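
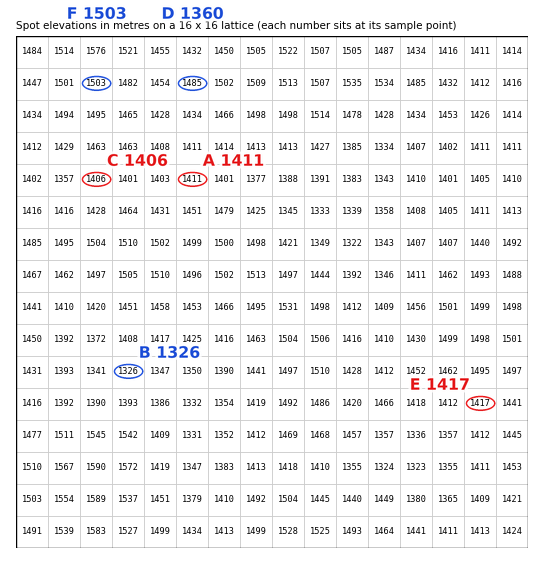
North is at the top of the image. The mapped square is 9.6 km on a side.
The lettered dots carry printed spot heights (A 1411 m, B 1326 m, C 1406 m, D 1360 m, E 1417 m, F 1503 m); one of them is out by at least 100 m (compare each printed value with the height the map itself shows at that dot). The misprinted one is D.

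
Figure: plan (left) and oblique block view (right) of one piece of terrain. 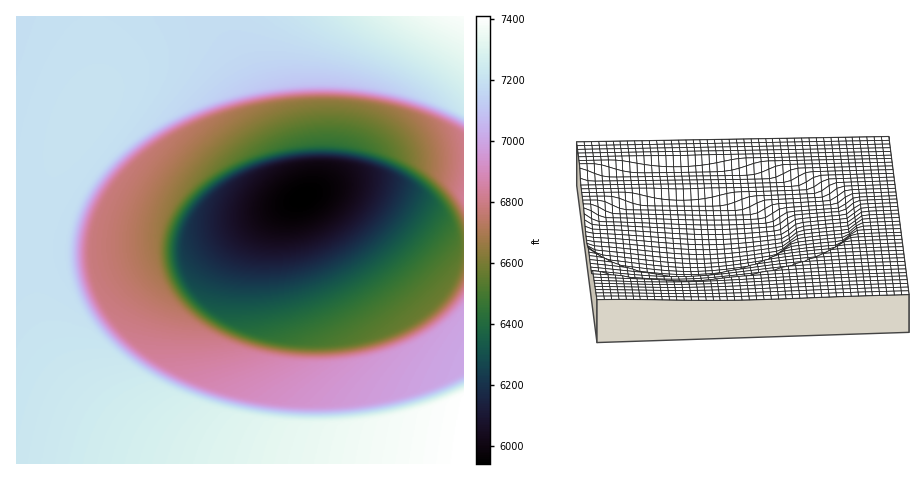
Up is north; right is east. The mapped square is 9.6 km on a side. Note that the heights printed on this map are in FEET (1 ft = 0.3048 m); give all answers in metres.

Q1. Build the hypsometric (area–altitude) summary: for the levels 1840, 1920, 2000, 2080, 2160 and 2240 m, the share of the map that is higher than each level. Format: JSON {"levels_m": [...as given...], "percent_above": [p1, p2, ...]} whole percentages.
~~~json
{"levels_m": [1840, 1920, 2000, 2080, 2160, 2240], "percent_above": [96, 87, 75, 58, 47, 4]}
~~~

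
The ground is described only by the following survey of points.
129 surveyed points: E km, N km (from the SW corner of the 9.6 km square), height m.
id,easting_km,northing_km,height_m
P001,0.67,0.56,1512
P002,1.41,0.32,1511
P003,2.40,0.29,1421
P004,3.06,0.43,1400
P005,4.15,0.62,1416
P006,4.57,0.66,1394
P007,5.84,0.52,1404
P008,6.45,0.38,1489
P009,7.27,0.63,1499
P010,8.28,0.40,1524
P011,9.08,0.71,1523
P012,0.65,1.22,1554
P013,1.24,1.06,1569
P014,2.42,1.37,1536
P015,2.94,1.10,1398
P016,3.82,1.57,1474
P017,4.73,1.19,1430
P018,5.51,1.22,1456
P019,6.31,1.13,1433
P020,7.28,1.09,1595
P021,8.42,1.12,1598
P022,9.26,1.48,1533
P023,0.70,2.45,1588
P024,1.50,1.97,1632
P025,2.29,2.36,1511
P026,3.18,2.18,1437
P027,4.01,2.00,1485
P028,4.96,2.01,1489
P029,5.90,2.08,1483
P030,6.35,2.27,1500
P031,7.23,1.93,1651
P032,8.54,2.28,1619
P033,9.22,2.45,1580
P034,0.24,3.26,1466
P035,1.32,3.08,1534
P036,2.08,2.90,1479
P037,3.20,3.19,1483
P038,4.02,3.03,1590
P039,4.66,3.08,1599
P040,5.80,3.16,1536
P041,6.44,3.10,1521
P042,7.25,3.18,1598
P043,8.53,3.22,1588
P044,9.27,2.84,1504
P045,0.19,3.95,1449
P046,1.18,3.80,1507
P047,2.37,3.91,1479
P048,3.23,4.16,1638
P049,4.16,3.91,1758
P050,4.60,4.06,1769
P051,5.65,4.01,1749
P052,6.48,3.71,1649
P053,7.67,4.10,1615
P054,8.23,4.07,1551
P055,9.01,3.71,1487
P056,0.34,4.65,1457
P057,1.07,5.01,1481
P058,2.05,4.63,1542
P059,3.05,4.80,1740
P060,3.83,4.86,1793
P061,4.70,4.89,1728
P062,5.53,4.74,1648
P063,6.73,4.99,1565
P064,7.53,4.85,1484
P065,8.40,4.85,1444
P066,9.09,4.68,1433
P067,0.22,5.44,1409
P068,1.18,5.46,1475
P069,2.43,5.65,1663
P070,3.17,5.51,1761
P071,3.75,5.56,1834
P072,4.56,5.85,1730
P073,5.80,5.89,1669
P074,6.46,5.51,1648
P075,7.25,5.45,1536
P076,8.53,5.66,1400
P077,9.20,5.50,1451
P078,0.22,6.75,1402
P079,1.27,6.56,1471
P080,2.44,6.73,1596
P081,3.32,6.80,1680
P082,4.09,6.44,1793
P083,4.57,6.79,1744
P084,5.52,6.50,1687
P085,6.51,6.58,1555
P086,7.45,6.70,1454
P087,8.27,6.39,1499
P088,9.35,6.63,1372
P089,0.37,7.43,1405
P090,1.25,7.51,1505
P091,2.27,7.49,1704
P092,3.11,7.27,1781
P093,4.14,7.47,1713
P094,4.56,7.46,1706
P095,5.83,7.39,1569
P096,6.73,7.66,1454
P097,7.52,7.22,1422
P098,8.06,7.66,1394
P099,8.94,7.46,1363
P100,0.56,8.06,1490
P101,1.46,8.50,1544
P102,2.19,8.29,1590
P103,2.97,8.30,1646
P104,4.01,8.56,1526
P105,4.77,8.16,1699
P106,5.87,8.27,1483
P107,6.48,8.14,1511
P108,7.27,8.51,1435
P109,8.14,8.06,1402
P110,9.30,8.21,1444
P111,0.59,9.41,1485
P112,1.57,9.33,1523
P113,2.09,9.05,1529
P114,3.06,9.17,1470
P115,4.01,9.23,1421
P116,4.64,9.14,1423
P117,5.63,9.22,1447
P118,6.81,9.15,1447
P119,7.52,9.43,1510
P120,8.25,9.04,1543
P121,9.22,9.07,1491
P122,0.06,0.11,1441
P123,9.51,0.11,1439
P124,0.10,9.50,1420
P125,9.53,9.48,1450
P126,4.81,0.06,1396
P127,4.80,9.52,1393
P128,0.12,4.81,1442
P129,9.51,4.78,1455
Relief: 1345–1845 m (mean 1540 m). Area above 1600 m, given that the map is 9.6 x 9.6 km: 25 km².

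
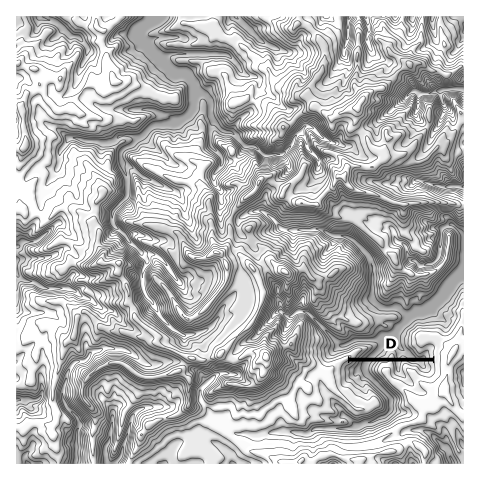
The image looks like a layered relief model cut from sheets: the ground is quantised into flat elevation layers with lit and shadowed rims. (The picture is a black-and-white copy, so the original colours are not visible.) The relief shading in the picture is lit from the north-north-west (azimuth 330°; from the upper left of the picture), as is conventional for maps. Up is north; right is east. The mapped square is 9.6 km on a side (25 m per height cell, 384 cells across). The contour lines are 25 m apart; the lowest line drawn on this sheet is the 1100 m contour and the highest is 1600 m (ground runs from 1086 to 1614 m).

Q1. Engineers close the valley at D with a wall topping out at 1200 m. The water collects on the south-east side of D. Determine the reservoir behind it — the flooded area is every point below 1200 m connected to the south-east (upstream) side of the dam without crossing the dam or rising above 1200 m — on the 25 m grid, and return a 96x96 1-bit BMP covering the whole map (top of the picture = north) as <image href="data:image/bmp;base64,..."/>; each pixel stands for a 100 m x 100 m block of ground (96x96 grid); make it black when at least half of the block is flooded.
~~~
<image width="96" height="96" href="data:image/bmp;base64,Qk2+BAAAAAAAAD4AAAAoAAAAYAAAAGAAAAABAAEAAAAAAIAEAAATCwAAEwsAAAIAAAAAAAAA////AAAAAAAAAAAAAAAAAAAAAAAAAAAAAAAAAAAAAAAAAAAAAAAAAAAAAAAAAAAAAAAAAAAAAAAAAAAAAAAAAAAAAAAAAAAAAAAADwAAAAAAAAAAAAAD///wAAAAAAAAAAAA///8AAAAAAAAAAAAAf//gAAAAAAAAAAAAD//wAAAAAAAAAAAAH+/+AAAAAAAAAAAAA4P+AAAAAAAAAAAABwD4AAAAAAAAAAAABgD4AAAAAAAAAAAAAB/4AAAAAAAAAAAAAD/wAAAAAAAAAAAAAP/gAAAAAAAAAAAAAP/GAAAAAAAAAAAAAP+eAAAAAAAAAAAAAf+88AAAAAAAAAAAAP+/8AAAAAAAAAAAAP//8AAAAAAAAAAAAAAAAAAAAAAAAAAAAAAAAAAAAAAAAAAAAAAAAAAAAAAAAAAAAAAAAAAAAAAAAAAAAAAAAAAAAAAAAAAAAAAAAAAAAAAAAAAAAAAAAAAAAAAAAAAAAAAAAAAAAAAAAAAAAAAAAAAAAAAAAAAAAAAAAAAAAAAAAAAAAAAAAAAAAAAAAAAAAAAAAAAAAAAAAAAAAAAAAAAAAAAAAAAAAAAAAAAAAAAAAAAAAAAAAAAAAAAAAAAAAAAAAAAAAAAAAAAAAAAAAAAAAAAAAAAAAAAAAAAAAAAAAAAAAAAAAAAAAAAAAAAAAAAAAAAAAAAAAAAAAAAAAAAAAAAAAAAAAAAAAAAAAAAAAAAAAAAAAAAAAAAAAAAAAAAAAAAAAAAAAAAAAAAAAAAAAAAAAAAAAAAAAAAAAAAAAAAAAAAAAAAAAAAAAAAAAAAAAAAAAAAAAAAAAAAAAAAAAAAAAAAAAAAAAAAAAAAAAAAAAAAAAAAAAAAAAAAAAAAAAAAAAAAAAAAAAAAAAAAAAAAAAAAAAAAAAAAAAAAAAAAAAAAAAAAAAAAAAAAAAAAAAAAAAAAAAAAAAAAAAAAAAAAAAAAAAAAAAAAAAAAAAAAAAAAAAAAAAAAAAAAAAAAAAAAAAAAAAAAAAAAAAAAAAAAAAAAAAAAAAAAAAAAAAAAAAAAAAAAAAAAAAAAAAAAAAAAAAAAAAAAAAAAAAAAAAAAAAAAAAAAAAAAAAAAAAAAAAAAAAAAAAAAAAAAAAAAAAAAAAAAAAAAAAAAAAAAAAAAAAAAAAAAAAAAAAAAAAAAAAAAAAAAAAAAAAAAAAAAAAAAAAAAAAAAAAAAAAAAAAAAAAAAAAAAAAAAAAAAAAAAAAAAAAAAAAAAAAAAAAAAAAAAAAAAAAAAAAAAAAAAAAAAAAAAAAAAAAAAAAAAAAAAAAAAAAAAAAAAAAAAAAAAAAAAAAAAAAAAAAAAAAAAAAAAAAAAAAAAAAAAAAAAAAAAAAAAAAAAAAAAAAAAAAAAAAAAAAAAAAAAAAAAAAAAAAAAAAAAAAAAAAAAAAAAAAAAAAAAAAAAAAAAAAAAAAAAAAAAAAAAAAAAAAAAAAAAAAAAAAAAAAAAAAAAAAAAAAAAAAAAAAAAAAAAAAAAAAAAAAAAAAAAAAAAAAAAAAAAAAAAAAAAAAAAAAA="/>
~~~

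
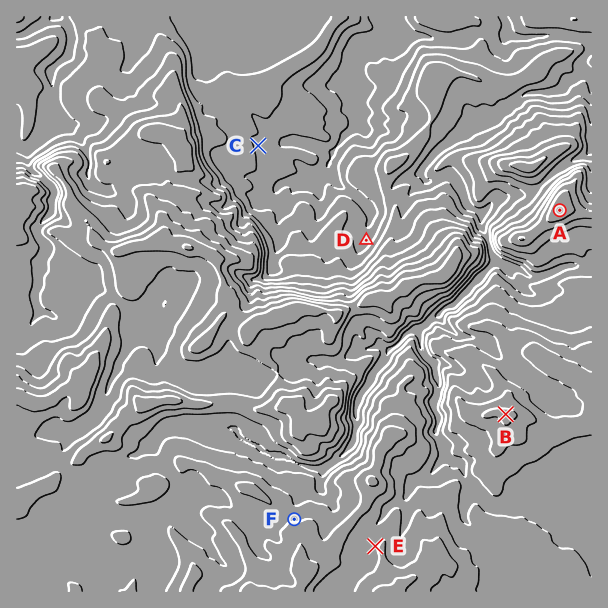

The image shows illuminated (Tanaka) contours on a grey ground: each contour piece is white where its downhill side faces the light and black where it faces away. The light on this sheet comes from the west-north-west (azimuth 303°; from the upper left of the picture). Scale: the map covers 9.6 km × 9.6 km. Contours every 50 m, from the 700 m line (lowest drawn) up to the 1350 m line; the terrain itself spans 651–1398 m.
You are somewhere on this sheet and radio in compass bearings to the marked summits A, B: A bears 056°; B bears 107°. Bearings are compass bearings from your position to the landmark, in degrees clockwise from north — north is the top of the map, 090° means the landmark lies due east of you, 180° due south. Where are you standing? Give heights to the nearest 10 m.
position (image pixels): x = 335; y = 362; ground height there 1120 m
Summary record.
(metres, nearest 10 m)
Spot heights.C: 790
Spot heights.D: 820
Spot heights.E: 1290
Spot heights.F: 1290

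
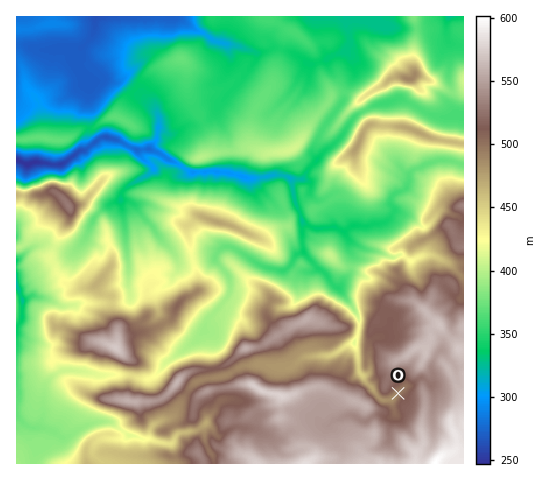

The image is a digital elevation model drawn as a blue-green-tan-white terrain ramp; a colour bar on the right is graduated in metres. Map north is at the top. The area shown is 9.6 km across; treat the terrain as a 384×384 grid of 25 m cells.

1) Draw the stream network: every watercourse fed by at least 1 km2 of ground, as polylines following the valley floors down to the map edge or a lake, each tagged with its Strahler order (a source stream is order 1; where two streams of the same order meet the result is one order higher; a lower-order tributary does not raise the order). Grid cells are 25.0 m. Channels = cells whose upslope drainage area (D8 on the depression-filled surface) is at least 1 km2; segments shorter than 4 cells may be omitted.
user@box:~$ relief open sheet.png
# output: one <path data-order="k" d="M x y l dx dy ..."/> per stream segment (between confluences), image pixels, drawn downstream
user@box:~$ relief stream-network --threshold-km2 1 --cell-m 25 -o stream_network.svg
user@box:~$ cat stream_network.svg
<path data-order="1" d="M255 430l-4-2-8 0-1-1-8 0-10 6-3 4-3 0-9-12-1 0-2 2-5 0-5 4-7 0-1 1-9 1-4 4-3 7-7 0-14-5-10 0-3-2-9 0-16-14-3-2-12 0-1 2-3 0-7 2-7 3-10 7-6 3-2 0-7-6-2 0-6-4-13 0"/><path data-order="2" d="M34 428l-7-2-10-10 0-2"/><path data-order="1" d="M329 425l5-5 6-1 7-3 7 0 8 5 7-1 5-4 17 1 4-4-2-7-1-1 0-6"/><path data-order="2" d="M392 399l-2 1-9-1-5-4-2-5-9-8-2-6-5-5 0-13-1-1 0-6-1-1 1-7"/><path data-order="1" d="M433 389l0-1-9-10-5 0-7 7-5 0-2 1-13 13"/><path data-order="1" d="M85 371l-22-1-7 4-10 9-1 2 0 8-2 2 0 8-1 1 0 15-2 5-6 4"/><path data-order="1" d="M265 364l1 1 6 0 1 2 18 1 13-11 7 0 1-1 16 0 7-2 11-8 4-2 0-1 7-7"/><path data-order="1" d="M167 362l18-13 4-5 4-2 2 0 1-7 7-13 24-23 3-7 0-13-2-5-13-15 2-7 5-4 2-2 6 0 9 5 23 15 11 3 1 1 12 0 6-6 3-8 3-3 3-1 1-2 0-5"/><path data-order="2" d="M357 343l0-7"/><path data-order="1" d="M378 337l-3 0-6 6-12 0"/><path data-order="2" d="M357 336l1-1 2-15-4-8-12-15-3-7-2 0-9-9-2-4-21-20-2-8-3-4"/><path data-order="1" d="M70 305l-1 1-8 0-9-6-7-2-6 0-1-1-9 0-2 2-3 0-4-5-3-10"/><path data-order="1" d="M129 272l0-12-2-1 0-9-1-1 0-17-1-1 0-9-2-7 0-7-1-1 0-12"/><path data-order="1" d="M178 262l-2-5-5-8-13-13-5-9-13-13-4-8-6-5-6 0 0-2-2-4"/><path data-order="1" d="M447 262l-7-3-5-3-14 0-5 2 0 1-10-1-3-3-4 0-3 2-6 0-8-5-8-1-2-1-4 0-11-5-2-2-4-1-4-5-1-5-3 0-2-2"/><path data-order="2" d="M302 245l0-28"/><path data-order="1" d="M87 236l2-5 0-3 2-4 0-3 14-14 8-5 4 0 2-7 3-2"/><path data-order="2" d="M341 230l-4-2-25 0-6-4-4-7"/><path data-order="3" d="M302 217l-5-10-3-7-2-19-4-2"/><path data-order="2" d="M122 193l4-6 21-12 6-6 0-2-9-8-5-6-3-1-3-2"/><path data-order="3" d="M288 179l-4-4-15 0-6 3-22 0"/><path data-order="3" d="M241 178l-6-3-7 0-1-1-12 0-1-1-25 0-6-6-9-6-7-2-7-6-6-2-9 0-2-1"/><path data-order="1" d="M420 167l-7 2-3 4-1 2-2 12-5 5-6 1-5 4 0 7 2 3 2 4-10 11-2 1-9 0-6 4-17-2-4 5-6 0"/><path data-order="1" d="M316 161l-9 10-5 8-3 1-1-1-10 0"/><path data-order="3" d="M133 150l-14-10-20-2-12 12-7 1-18 14-10 0-7-3-16 0-1 2-4 0-5-4-2 0"/><path data-order="3" d="M143 150l-10 0"/><path data-order="1" d="M158 115l1 2 0 13-1 1-1 9-6 6-5 1-3 3"/><path data-order="1" d="M416 106l11 7 11 4 25 0"/><path data-order="1" d="M224 98l12-11 14-18 6-9 0-7-4-3-3 0-11-4-10-1-5-3-8-1-6-3-5-5-9-4-12-9-4-2-8-1"/><path data-order="1" d="M88 81l-14-17 0-7 6-5 2-5"/><path data-order="1" d="M309 77l0-8 2 0 7-7 7-1 9-6 9-2 0-3 5-4 2-8-3-10 0-11-1 0"/><path data-order="1" d="M55 49l6-2 21 0"/><path data-order="2" d="M82 47l9-9 3-5 1-4 0-11 1-1"/><path data-order="1" d="M447 39l0-19 2-3"/>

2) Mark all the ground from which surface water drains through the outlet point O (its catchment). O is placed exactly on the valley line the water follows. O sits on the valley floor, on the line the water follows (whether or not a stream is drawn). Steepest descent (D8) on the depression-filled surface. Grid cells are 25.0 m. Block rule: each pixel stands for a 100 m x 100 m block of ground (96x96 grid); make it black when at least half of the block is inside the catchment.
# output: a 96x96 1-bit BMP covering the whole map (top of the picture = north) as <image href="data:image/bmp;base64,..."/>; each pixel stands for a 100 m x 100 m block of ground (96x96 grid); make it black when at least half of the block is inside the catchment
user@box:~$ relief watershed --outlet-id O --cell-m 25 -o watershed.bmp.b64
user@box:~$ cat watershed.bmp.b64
<image width="96" height="96" href="data:image/bmp;base64,Qk2+BAAAAAAAAD4AAAAoAAAAYAAAAGAAAAABAAEAAAAAAIAEAAATCwAAEwsAAAIAAAAAAAAA////AAAAAAAAAAAAAAAAAAAAA/8AAAAAAAAAAAAAA/8AAAAAAAAAAAAAA/8AAAAAAAAAAAAAAf8AAAAAAAAAAAAAAf8AAAAAAAAAAAAAAf8AAAAAAAAAAAAAAf8AAAAAAAAAAAAAAf8AAAAAAAAAAAAAAf8AAAAAAAAAAAAAAf8AAAAAAAAAAAAAAf8AAAAAAAAAAAAAAf8AAAAAAAAAAAAAAf8AAAAAAAAAAAAAD/8AAAAAAAAAAAAAH/8AAAAAAAAAAAAAP/8AAAAAAAAAAAAAH/8AAAAAAAAAAAAAP/8AAAAAAAAAAAAAf/8AAAAAAAAAAAAA//8AAAAAAAAAAAAA//8AAAAAAAAAAAAAf/8AAAAAAAAAAAAAP/8AAAAAAAAAAAAAD/8AAAAAAAAAAAAAB/8AAAAAAAAAAAAAAPwAAAAAAAAAAAAAAHgAAAAAAAAAAAAAAHAAAAAAAAAAAAAAAHAAAAAAAAAAAAAAACAAAAAAAAAAAAAAAAAAAAAAAAAAAAAAAAAAAAAAAAAAAAAAAAAAAAAAAAAAAAAAAAAAAAAAAAAAAAAAAAAAAAAAAAAAAAAAAAAAAAAAAAAAAAAAAAAAAAAAAAAAAAAAAAAAAAAAAAAAAAAAAAAAAAAAAAAAAAAAAAAAAAAAAAAAAAAAAAAAAAAAAAAAAAAAAAAAAAAAAAAAAAAAAAAAAAAAAAAAAAAAAAAAAAAAAAAAAAAAAAAAAAAAAAAAAAAAAAAAAAAAAAAAAAAAAAAAAAAAAAAAAAAAAAAAAAAAAAAAAAAAAAAAAAAAAAAAAAAAAAAAAAAAAAAAAAAAAAAAAAAAAAAAAAAAAAAAAAAAAAAAAAAAAAAAAAAAAAAAAAAAAAAAAAAAAAAAAAAAAAAAAAAAAAAAAAAAAAAAAAAAAAAAAAAAAAAAAAAAAAAAAAAAAAAAAAAAAAAAAAAAAAAAAAAAAAAAAAAAAAAAAAAAAAAAAAAAAAAAAAAAAAAAAAAAAAAAAAAAAAAAAAAAAAAAAAAAAAAAAAAAAAAAAAAAAAAAAAAAAAAAAAAAAAAAAAAAAAAAAAAAAAAAAAAAAAAAAAAAAAAAAAAAAAAAAAAAAAAAAAAAAAAAAAAAAAAAAAAAAAAAAAAAAAAAAAAAAAAAAAAAAAAAAAAAAAAAAAAAAAAAAAAAAAAAAAAAAAAAAAAAAAAAAAAAAAAAAAAAAAAAAAAAAAAAAAAAAAAAAAAAAAAAAAAAAAAAAAAAAAAAAAAAAAAAAAAAAAAAAAAAAAAAAAAAAAAAAAAAAAAAAAAAAAAAAAAAAAAAAAAAAAAAAAAAAAAAAAAAAAAAAAAAAAAAAAAAAAAAAAAAAAAAAAAAAAAAAAAAAAAAAAAAAAAAAAAAAAAAAAAAAAAAAAAAAAAAAAAAAAAAAAAAAAAAAAAAAAAAAAAAAAAAAAAAAAAAAAAAAAAAAAAAAAAAAAAAAAAAAAAAAAAAAAAAAAAAAAAAAAAAAAAAAAAAAAAAAAAAAAAAAAAAAAAAAAAAAAAAAAAAAAAAAAAAAAAAAAA="/>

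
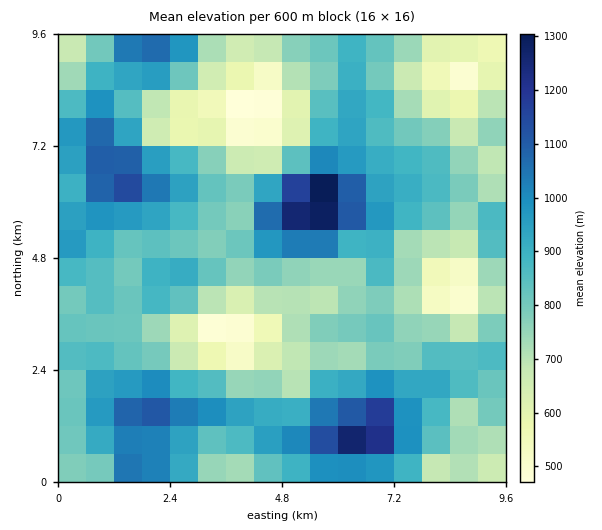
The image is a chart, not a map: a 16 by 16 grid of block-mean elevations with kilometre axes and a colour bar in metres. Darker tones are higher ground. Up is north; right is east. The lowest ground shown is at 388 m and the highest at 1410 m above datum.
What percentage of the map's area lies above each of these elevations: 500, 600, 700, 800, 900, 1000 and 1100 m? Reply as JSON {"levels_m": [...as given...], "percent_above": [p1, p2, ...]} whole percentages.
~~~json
{"levels_m": [500, 600, 700, 800, 900, 1000, 1100], "percent_above": [97, 90, 78, 57, 32, 15, 6]}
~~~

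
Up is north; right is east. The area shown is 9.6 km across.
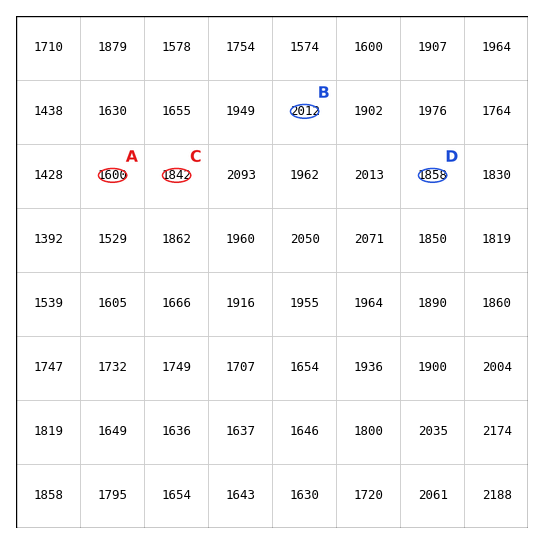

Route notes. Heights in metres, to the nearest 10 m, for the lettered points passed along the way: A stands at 1600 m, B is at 2010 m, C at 1840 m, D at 1860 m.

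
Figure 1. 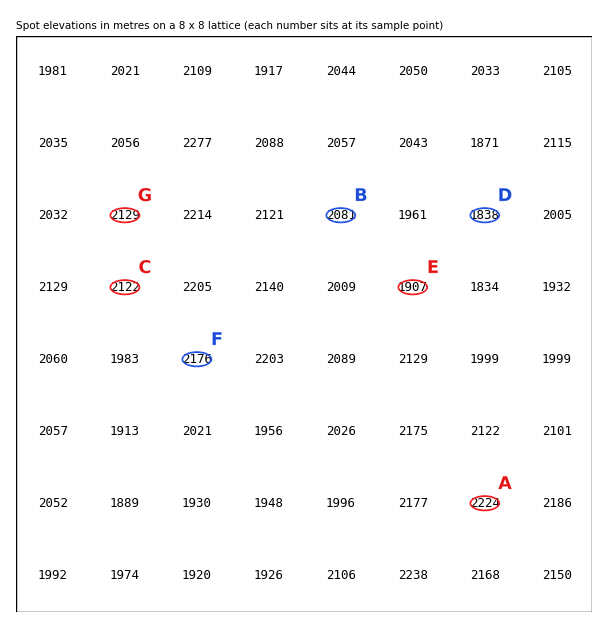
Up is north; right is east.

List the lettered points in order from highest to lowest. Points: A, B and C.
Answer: A C B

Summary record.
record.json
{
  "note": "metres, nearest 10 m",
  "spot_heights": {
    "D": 1840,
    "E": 1910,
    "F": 2180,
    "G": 2130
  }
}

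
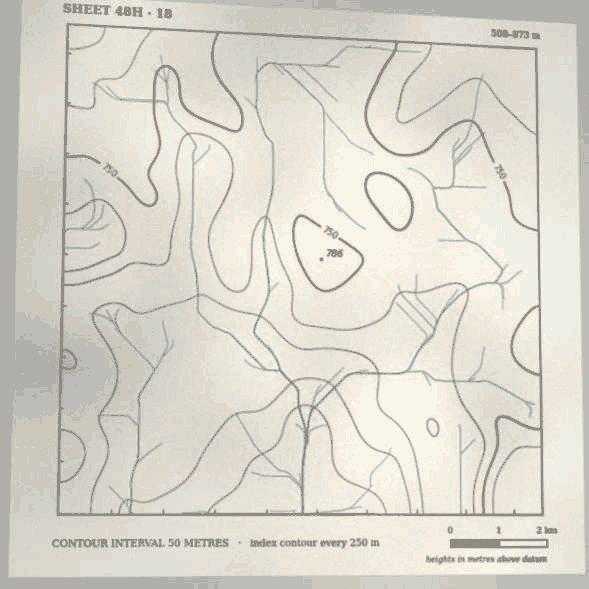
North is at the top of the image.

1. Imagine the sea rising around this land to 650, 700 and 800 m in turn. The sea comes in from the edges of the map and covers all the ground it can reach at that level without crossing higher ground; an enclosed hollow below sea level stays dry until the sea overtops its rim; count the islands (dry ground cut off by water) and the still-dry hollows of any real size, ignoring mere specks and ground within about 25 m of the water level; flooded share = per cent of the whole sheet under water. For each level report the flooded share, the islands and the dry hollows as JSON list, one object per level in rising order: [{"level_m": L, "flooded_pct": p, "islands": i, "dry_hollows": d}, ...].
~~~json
[{"level_m": 650, "flooded_pct": 23, "islands": 0, "dry_hollows": 0}, {"level_m": 700, "flooded_pct": 42, "islands": 0, "dry_hollows": 0}, {"level_m": 800, "flooded_pct": 93, "islands": 0, "dry_hollows": 0}]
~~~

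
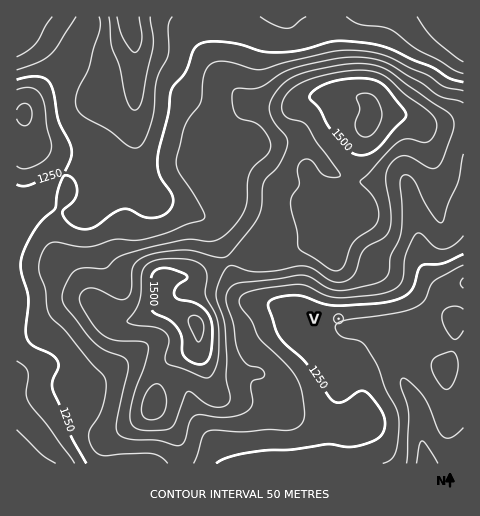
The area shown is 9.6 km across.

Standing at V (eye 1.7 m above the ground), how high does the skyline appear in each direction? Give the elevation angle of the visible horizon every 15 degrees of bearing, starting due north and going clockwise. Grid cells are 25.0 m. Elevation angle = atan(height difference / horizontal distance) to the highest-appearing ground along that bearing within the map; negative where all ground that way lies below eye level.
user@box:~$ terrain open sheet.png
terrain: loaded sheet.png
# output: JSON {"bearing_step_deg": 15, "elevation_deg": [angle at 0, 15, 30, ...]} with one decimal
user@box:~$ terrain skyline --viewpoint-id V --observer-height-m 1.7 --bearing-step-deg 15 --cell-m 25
{"bearing_step_deg": 15, "elevation_deg": [14.0, 13.0, 10.8, 8.2, 5.0, 1.4, 0.1, -0.1, -0.0, -0.4, 0.7, 1.8, 1.6, 2.1, 3.3, 4.2, 4.3, 6.1, 6.7, 5.1, 5.5, 7.4, 9.2, 12.6]}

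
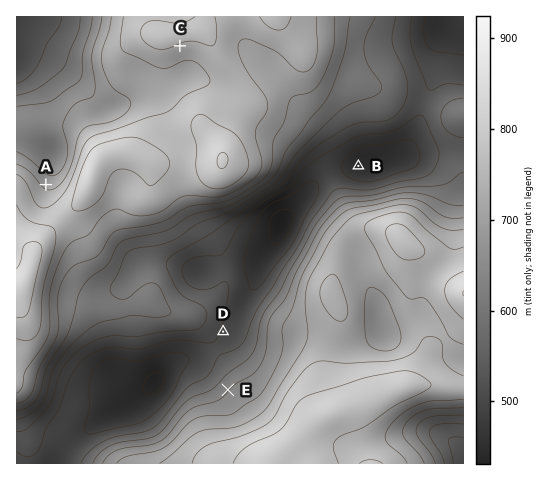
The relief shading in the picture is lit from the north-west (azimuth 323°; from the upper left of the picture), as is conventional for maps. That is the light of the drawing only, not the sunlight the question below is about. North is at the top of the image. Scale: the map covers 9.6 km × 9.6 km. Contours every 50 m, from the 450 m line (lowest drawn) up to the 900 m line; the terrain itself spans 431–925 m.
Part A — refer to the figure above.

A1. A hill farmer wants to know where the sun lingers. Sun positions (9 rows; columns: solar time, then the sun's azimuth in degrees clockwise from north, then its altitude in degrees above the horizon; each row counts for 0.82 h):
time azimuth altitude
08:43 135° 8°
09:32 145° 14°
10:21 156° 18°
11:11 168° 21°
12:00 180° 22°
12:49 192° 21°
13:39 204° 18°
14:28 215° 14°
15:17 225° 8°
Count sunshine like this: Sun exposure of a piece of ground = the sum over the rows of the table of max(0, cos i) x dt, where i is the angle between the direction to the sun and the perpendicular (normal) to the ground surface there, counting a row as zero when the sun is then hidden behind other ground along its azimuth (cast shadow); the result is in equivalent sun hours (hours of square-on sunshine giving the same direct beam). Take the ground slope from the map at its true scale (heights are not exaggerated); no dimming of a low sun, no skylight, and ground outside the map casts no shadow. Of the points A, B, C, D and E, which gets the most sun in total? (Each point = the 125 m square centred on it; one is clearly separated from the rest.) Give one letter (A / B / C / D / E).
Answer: C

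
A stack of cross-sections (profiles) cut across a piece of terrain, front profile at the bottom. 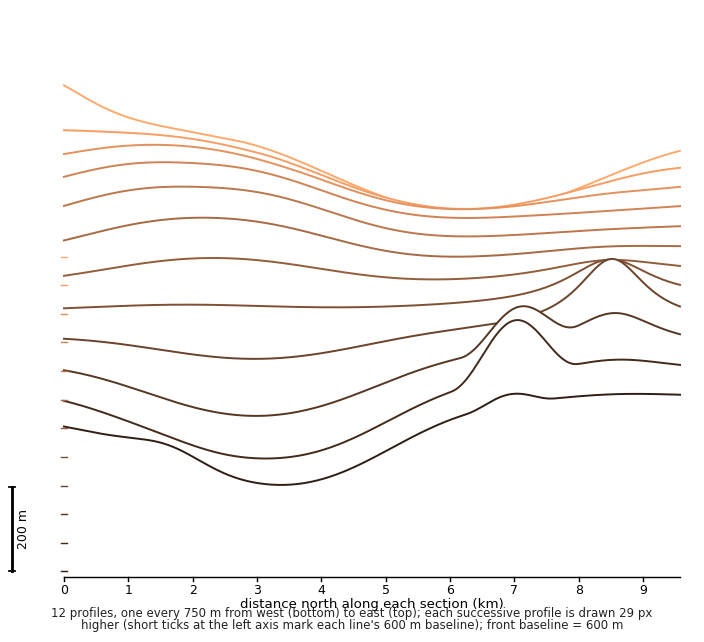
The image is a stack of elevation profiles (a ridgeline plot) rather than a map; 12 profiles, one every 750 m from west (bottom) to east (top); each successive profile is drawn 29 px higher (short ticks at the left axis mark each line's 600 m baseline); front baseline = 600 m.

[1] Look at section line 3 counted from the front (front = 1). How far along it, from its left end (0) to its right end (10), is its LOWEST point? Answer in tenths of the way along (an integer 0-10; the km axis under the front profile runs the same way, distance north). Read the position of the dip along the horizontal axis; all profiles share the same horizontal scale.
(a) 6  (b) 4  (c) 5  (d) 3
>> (d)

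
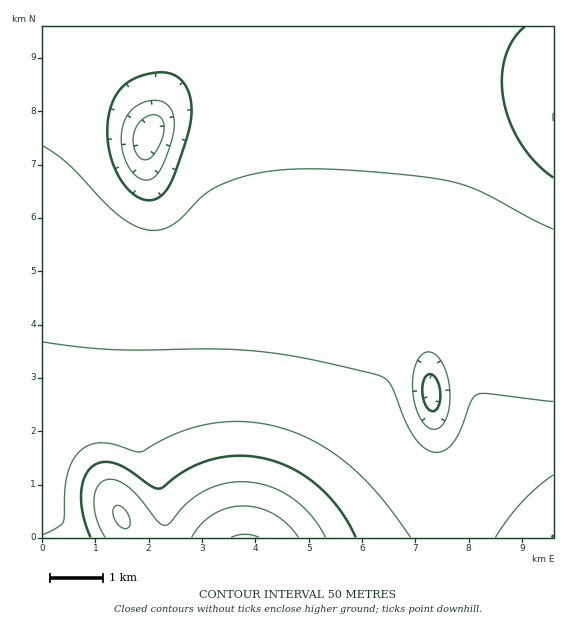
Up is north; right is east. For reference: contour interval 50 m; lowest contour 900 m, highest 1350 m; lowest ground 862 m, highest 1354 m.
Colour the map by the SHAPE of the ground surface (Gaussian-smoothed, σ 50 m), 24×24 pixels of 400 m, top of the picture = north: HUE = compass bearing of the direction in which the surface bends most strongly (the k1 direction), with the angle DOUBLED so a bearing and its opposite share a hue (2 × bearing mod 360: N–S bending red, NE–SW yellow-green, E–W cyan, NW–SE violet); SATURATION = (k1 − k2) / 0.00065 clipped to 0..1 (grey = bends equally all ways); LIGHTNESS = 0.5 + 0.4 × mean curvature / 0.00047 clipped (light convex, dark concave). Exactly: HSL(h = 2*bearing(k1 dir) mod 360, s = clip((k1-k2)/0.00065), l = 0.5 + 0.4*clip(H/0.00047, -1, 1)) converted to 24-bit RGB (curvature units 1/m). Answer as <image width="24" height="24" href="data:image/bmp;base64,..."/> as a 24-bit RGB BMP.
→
<image width="24" height="24" href="data:image/bmp;base64,Qk32BgAAAAAAADYAAAAoAAAAGAAAABgAAAABABgAAAAAAMAGAAATCwAAEwsAAAAAAAAAAAAAd3GEbhSRsHCkteOof9e0FzazXHObgZiOipuJl5uMmJGLlYOLk3iRi2+Rg2yNfm2KfHGGfHaEfXqCc3eDcHmGc32HdoGIeoWJZFKLQx6klMqsvuy4eqm9OBWXaY+UeZeAhpl/lpmBl4t/lXl9knKEj22Ki2yMhG6IgHOFfneDfnqDd3mCcH2FcoKGdYaHeIiHRkaOLma4jN6attuap0unYyeJb5J8c5RyhJZ1lZZ3lYZ1k3NxkG15jWyAim2Eh3CGg3WEenuFeXWLhnqGc4GDcYWFc4eEdoiCU2qMMby1dtlmw69bjyRqbluIbo5zdZFuhJJvk5JwkoNvkHRtjW1xim15iHB+hXOBhHqBcJ2UYVWsnG+HeYR8cYWAcoZ+c4d8cYGEPKNthL48nVMzhVFncYh3b4tveI1ug45ujo1ujYFtjHZuim5uiHB2hXN7hHd+hJV4UNKXOgzGyFxqjYR7doJ9cYV6cYZ3foCAb4Vxg4tdhHprdoR7dIZ2dYdye4lxg4lwiolwiYBwiHlwh3RyhXR2hHZ7g3p8mblwH/lZGABF8JFWmZJ4f4B/d4J6cYVzfoCAfoCAfIF/e4J+eYJ7d4R3eYV2fYV0goZzhoVzhoBzhXt0hHh2g3d4gnl7hH57w9Rue9YMDQAz/vxlmpx3gIB/f4B/e4F7f4CAfoCAfoB/fYF+e4F8e4J6fIJ5foN4gYN3hIN3g4B3g314gnt5gnt6gXx8hIB81MJtzgA/AAkzrvhpjJR6gIB/gH9/gH9/f4CAf4CAfoB/foB/fYB+fYF8foF8f4F7gYJ7goF6goB7gX57gX18gX19gH1+g4B9uZFu5wm3AGTGddNogol9gIB/gH9/gICAf4CAf4CAf4CAf4B/foB/foB+f4B+gIB9gIF9gYB9gX99gX99gH5+gH5+gH5+gX9+mHp2tUu8RpHBdKF6gIJ/gIB/gICAf4CAf4CAf4CAf4CAf4CAf4CAf4CAf4B/gIB/gIB+gIB+gH9+gH9+gH9/gH9/gH9/gH9/hn1+iXOSc4eTfYeAf4B/gICAf4CAf4CAf4CAf4CAf4CAf4CAf3+Bf3+BgH+AgH9/gH9/gH9/gH9/gH9/gH9/gH9/gH9/gH9/gX+AgH6DfoGDf4CAf4CAf4CAf4CAf4CBf4CAf4CAfoGBfoGCfYGEfXyFg32EgX+AgH9/gH9/gH9/gH9/gH9/gH9/gH9/gH9/gH9/gH+Af4CAf4CAf4CAf4CAf4GBfoKDf4F/foGAfoKBfIiGd4aPenOQi3iJhX2AgX9/gH9/gH9/gH9/gH9/gH9/gH9/gH9/gH9/gH9/gICAf4CAf4CAf4KAfoSCfYeHf4F/foJ/fIiAdZmKZYylfFykmm+Ii3x7gn5/gX9/gH9/gH9/gH9/gH9/gH9/gH9/gH9/gIB/f4B/f4B/f4KAfoWBfImFeo2Mf4F+fYR9d5V5aLWIQHq4iTmvrmVzlIF5hH5+gX9/gX9/gH9/gH9/gH9/gH9/gIB/gIB/gIB/f4B/f4F/foR/fImBeY+GdpOPgIJ+gIl7fatwWM1uHT+djiGmwHhlnYt4hn99gn9+gX9/gH9/gIB/gIB/gIB/gIB/gIB/gIB/f4B/f4N+fYh9eo9+dpWCcpOKgoN+h456mL9rZM9HCR5gcBigzplvpZF2iYB8g39+gYB/gYB/gIB/gIB/gIB/gIB/gIB/gIB/f4F/f4V+fYx7eJN3c5R3cYh9g4N+kJJ5v8doycQ9CiItChBZ4rFlrplxjYR6hIF9goB+gYB/gIB/gIB/gIB/gIB/gIB/gIB/gIJ/gYd9gY95gJR1fI5xeXpvg4J+ko55v6Fo0kA0ayBTADMxp/MtsLFqjot5hYR9goF+gYB/gIB/gIB/gIB/gIB/gIB/gIF/gYN+hIl8iZB4jZJziYNue2Vpg4F+joV6rXtsxUaFuirUB2/RLNxfgqZph414hIV9goJ+gYF/gIB/gIB/gIB/gIB/gIB/gYF/g4R+iIl8j4x3kIRxiWxqgGF0goB/iH98mXN5qWKfh2CyV3O4Wayjb5Z3fop5gYR9gYJ+gIF/gIB/gIB/gIB/gIB/gIB/gYF/g4N+iIV8jYJ4jnRxjGp4h2WIgX9/hH5+i3qBkHSTgHSWcnaWcIiSdouEe4Z9foN9gIF+gIF/gIB/gIB/gIB/gIB/gIB/gYB/g4F+hoB8inp5jXN8jW6IgGyNgX9/gn5/hH2BhnyHgXuIe3qJeX+IeoaFfYOAfoJ+f4F/f4B/gIB/gIB/gIB/gIB/gIB/gIB/goB+hH19h3p+ineEiHSMe3SO"/>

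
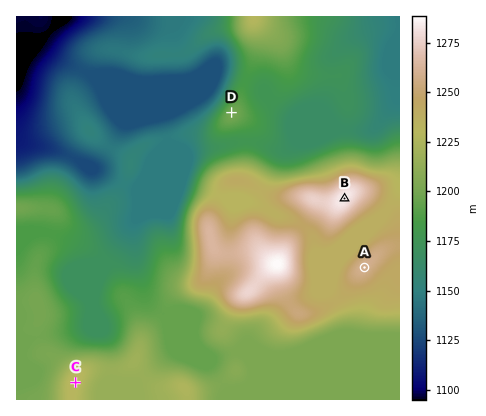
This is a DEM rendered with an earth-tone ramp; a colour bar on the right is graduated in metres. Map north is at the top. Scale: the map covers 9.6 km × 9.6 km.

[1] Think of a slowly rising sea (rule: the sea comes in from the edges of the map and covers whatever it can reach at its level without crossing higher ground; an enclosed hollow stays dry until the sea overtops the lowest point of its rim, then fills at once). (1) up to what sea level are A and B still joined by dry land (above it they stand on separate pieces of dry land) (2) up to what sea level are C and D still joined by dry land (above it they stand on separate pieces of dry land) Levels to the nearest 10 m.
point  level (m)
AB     1240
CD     1180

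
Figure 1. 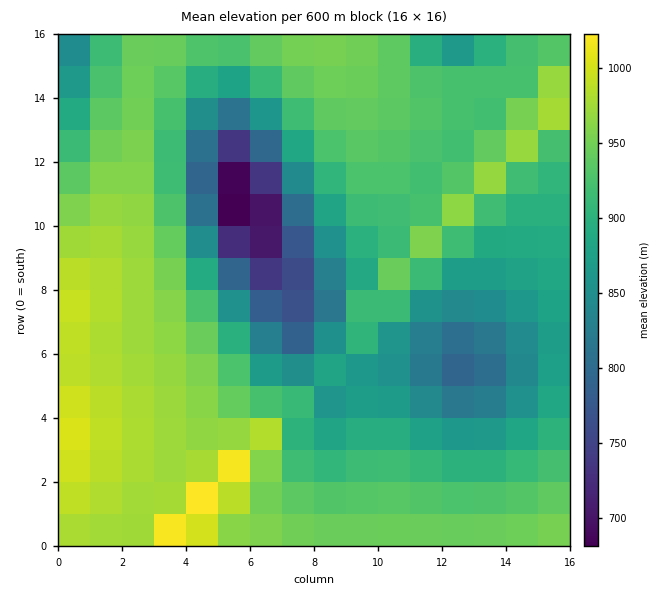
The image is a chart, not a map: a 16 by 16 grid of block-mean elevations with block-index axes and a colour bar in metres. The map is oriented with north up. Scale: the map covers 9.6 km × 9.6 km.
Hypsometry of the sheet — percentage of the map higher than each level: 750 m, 97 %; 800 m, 93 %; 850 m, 84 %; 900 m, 65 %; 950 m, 28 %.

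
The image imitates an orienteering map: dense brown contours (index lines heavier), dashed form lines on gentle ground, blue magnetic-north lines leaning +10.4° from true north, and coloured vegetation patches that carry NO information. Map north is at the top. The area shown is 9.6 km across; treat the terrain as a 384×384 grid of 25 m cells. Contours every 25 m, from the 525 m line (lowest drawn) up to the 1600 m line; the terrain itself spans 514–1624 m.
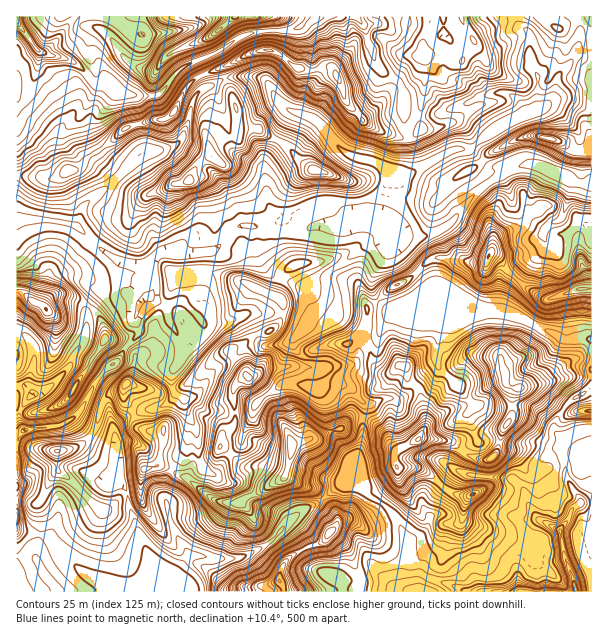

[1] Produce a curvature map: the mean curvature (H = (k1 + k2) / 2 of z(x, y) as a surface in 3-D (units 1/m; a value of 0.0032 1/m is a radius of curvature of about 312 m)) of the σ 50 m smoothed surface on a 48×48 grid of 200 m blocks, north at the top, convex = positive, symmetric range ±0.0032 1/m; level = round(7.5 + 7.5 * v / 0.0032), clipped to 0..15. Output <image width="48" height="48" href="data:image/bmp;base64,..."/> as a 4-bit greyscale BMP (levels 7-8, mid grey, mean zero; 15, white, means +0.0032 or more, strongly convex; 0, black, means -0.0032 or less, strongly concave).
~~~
<image width="48" height="48" href="data:image/bmp;base64,Qk32BAAAAAAAAHYAAAAoAAAAMAAAADAAAAABAAQAAAAAAIAEAAATCwAAEwsAABAAAAAAAAAAAAAAABEREQAiIiIAMzMzAERERABVVVUAZmZmAHd3dwCIiIgAmZmZAKqqqgC7u7sAzMzMAN3d3QDu7u4A////AHeJiHd3d3dzq9zJ2pd3mGiZhkZFczduC3iYd3d4d3dolpdstCRWl2ZlaIiJl6rMDHmHZ3eHd2eIQyRp9TNWhYh4iXZ4d4igeol2d4iHdYlVVnEGr+qYVohoeHd3d4jAyIh3eIh3R8V4h5mARo/YO5dmeHl4iInAyHh2iJmGTHWZl13VJFv5mYZXbLuZh4YwqDuFeJqjq1dmeZ2FRDfbp3RqRFs0V3WqSW2laami9URJ/upVUyOnhUWmd36GaGmKVBiki2Vj8iWfdVjsm9k0VVrDa7z+eGiJWVaatmdF533VNGaL+mNGdH6WqlEDI5iGiEhZRXdG/aeEdqqGyEdlZJ+8cyWthXeWmEvPuYdHl4Z12XZnunqCNY1yIoyf6YZ2mF26q5Y2Z7dkuzeGy85YRczPzthEo0Z1iAEBV8Ys2tdUm4Yn58nPNrdss1d5+XhGRH2VA8VZZshJh8Feu5N9d3dIyEVlrqZXqVrfoJipVFVXmLE6jFNIc2Zal7hDeWaDjYM29RrIm5VUepUiZUZnWnRphlWVm7mHI1Zhvwe/qVi3Wc6kRWZ2eJipeERZycu7trbGHZA6VVSLVK3YqplmeJzHVZZYuDaYhKSbN/QKiIVZqGiad2VHaUy6Vpq7ysdYp5R7U56UqJZknacjNrzMeFtnl2qL2ollZlR6dG+mWYaFV4q9VFZ4qFhmd1aIeHQ1ZUbNhHtUemiHVlZ6pWdUmmd3d3ZVVCNVVUr7ZadnaGl3aIVmtXd1jFZ3d3dmVEq3Zq65iXZ3ZZZ3Z5iLxndmqZZXd3ZWVY//ubiKdGh4hZh3aKy3ZXd4pK/GZlWYWdiI72Zmd4iIhaqpishWmHV5pVasVXbMbHVyWUeZeIdVZZd4dVZoq7uFiFRK2rqvlUVkeGiId2VoplZmZ4d3iIeJd3dVqbWPtndmhXeIhmeal3Z4hph3ZmZmh3d1RHV9pWaIlnd2ZXmZdpdnh2Znd3d3d3d3hDWNiJdXh2Zmdpl5hZdmd3iHd3eHd3doqEWcZpqTymeHhmd4xqhUZ2d3dlZVZnh4qXRppKrYhWmZdlV5utuodXhniFRYl3h3iYc2mMeGVZuqqYdXdrv8eIdme8z+unZnmamGR4ZVVnmJuodlZneoj7VGeeyFVlVlV5qmZVVEVVh4ebllZTV6xlcmqpZEREd2VFR9lERZ3FeHd4u0NFJKh8d6uYY1ZqvLhkZVz6z/iGeIZmf/iLQ9d6jnd3RHvclsy5pkNa2XaXeJhnWKv/wbhreWVUNa7GZoZqqGVDRViXd3h5ZVR28KhslkRFSOp5ZphUWqqGVWeIaHiXdUIR6EarhjWJd+ZIdoh4hUVZdlaYaIiVVWfgX4NmYzfGnMhWdpipd3m7aXmpaalIV6n4BM/VMjn8rYVldph5pslmaGeqZDOYa6WPkQCf+b+WvJZWqql4qLdmd4WMBomGi3Ra78UEv/hVmXo4mJh3e4iGeIaEa1iIuFUyJL+QAAEkaWp6V4h3mnZ2aaaD2aaIZoasqEXe3cpVRVR1d3l4pWd3qYeA=="/>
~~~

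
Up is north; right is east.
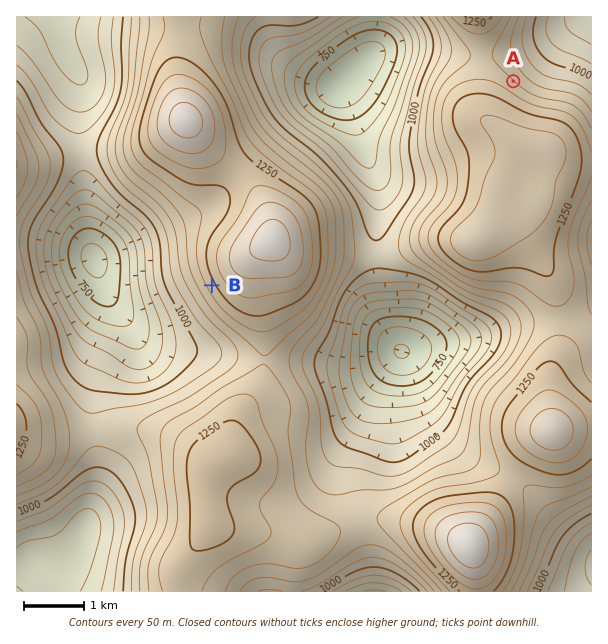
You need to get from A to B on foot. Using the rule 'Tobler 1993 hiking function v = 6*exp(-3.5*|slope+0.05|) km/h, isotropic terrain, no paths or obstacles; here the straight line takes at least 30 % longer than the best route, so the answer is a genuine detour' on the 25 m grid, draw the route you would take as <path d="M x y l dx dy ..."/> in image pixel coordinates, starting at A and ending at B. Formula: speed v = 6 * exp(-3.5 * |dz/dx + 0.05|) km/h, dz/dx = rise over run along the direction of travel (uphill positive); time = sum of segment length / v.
<path d="M513 81l-45 0-15 8-7 7-11 21 0 65-6 12-28 28-9 18-8 8-33 16-37 38-18 9-51 0-15-8-18-18"/>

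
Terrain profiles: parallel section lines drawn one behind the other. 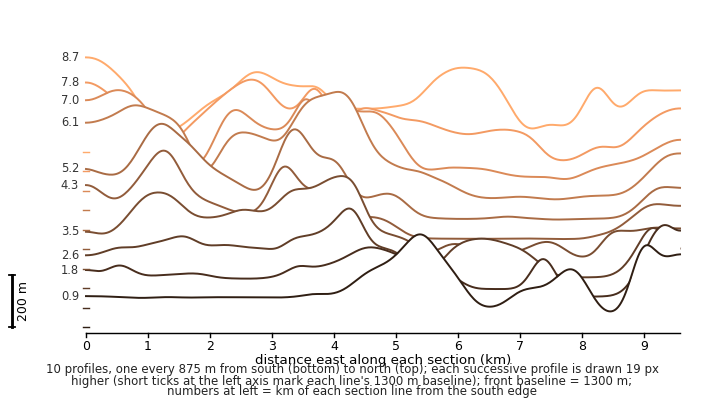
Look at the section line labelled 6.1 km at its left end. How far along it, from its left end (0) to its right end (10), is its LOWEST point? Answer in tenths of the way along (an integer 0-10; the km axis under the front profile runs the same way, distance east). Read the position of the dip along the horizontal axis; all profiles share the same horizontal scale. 8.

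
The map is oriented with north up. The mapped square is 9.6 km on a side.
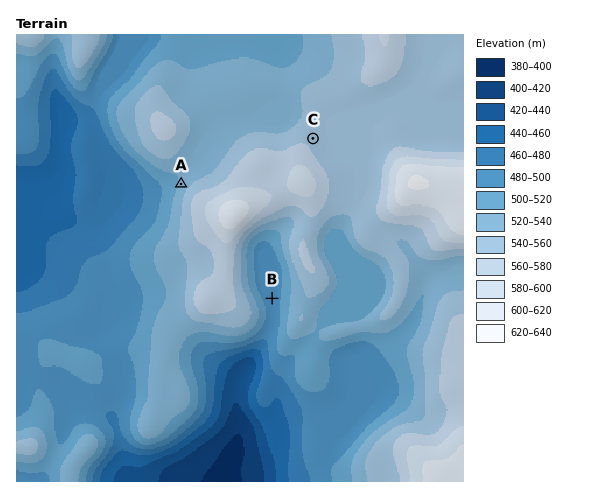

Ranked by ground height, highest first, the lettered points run C A B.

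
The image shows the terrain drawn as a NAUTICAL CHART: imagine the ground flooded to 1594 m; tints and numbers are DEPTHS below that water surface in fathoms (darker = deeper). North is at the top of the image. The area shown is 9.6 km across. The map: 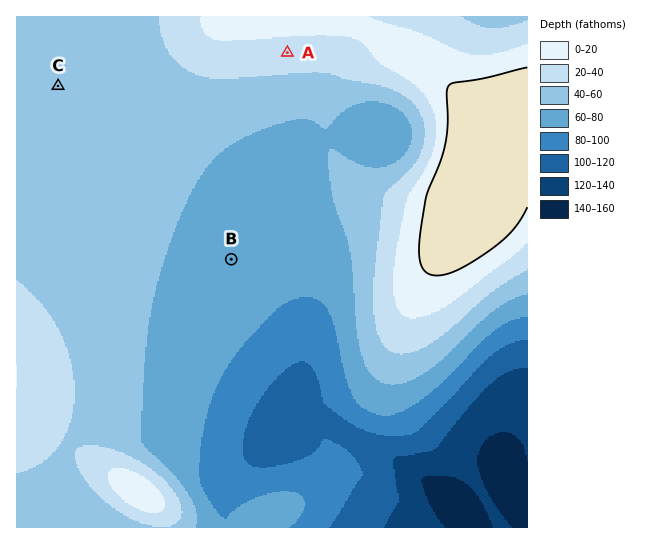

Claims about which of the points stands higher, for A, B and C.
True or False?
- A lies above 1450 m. True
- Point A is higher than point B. True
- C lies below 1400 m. False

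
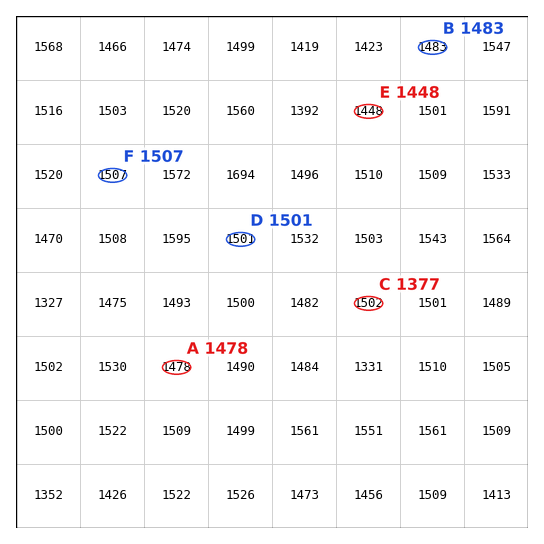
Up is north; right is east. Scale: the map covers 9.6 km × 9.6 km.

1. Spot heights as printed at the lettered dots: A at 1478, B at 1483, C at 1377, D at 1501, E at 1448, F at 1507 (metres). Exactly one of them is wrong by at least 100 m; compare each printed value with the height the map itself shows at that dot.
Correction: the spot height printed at C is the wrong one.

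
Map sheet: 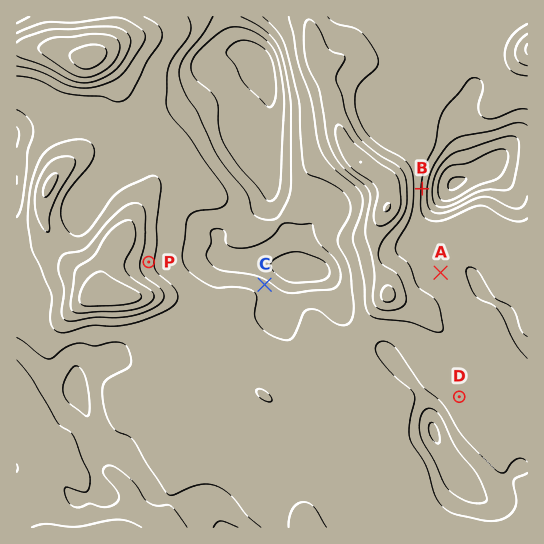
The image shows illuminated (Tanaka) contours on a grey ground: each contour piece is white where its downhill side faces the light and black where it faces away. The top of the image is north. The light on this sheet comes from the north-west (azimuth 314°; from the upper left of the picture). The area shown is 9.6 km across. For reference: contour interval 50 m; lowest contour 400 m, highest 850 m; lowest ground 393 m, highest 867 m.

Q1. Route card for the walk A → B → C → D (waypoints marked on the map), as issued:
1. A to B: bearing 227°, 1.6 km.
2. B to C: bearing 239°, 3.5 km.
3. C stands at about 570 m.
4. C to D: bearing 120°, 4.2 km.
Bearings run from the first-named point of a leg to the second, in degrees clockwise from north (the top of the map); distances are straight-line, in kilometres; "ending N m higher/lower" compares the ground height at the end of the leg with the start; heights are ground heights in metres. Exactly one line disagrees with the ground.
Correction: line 1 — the bearing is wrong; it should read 347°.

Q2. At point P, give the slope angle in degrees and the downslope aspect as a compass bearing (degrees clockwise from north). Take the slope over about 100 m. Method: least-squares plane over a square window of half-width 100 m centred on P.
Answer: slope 11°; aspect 96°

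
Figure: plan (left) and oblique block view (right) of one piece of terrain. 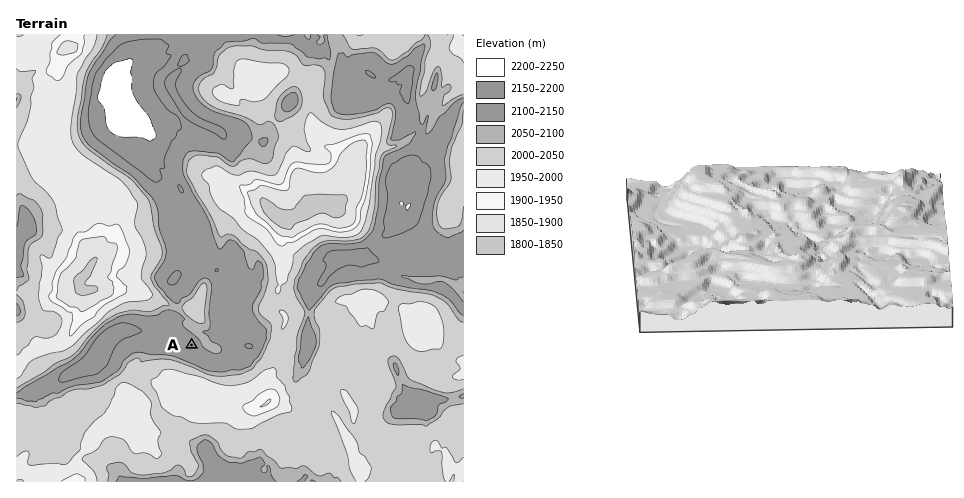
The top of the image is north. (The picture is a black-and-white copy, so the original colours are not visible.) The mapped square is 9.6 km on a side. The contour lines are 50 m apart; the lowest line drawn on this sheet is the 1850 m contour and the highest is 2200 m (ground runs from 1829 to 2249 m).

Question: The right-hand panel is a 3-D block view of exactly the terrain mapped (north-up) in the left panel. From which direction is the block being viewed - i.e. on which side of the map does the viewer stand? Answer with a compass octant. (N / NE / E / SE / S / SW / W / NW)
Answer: S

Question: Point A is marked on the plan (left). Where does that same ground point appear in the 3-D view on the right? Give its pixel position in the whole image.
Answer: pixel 758 259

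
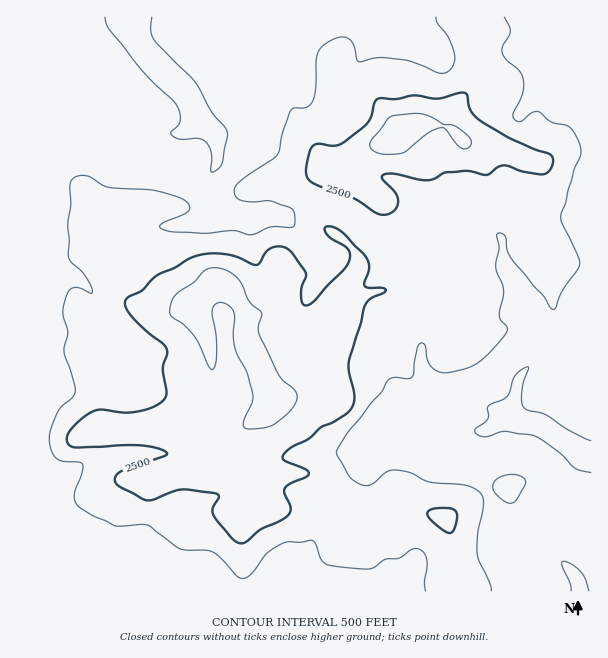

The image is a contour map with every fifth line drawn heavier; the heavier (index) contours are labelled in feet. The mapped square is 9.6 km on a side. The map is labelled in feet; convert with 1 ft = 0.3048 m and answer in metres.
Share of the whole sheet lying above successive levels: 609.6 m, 54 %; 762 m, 20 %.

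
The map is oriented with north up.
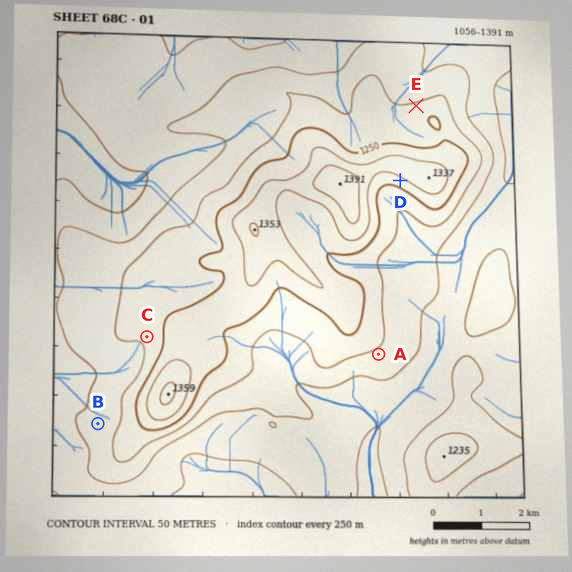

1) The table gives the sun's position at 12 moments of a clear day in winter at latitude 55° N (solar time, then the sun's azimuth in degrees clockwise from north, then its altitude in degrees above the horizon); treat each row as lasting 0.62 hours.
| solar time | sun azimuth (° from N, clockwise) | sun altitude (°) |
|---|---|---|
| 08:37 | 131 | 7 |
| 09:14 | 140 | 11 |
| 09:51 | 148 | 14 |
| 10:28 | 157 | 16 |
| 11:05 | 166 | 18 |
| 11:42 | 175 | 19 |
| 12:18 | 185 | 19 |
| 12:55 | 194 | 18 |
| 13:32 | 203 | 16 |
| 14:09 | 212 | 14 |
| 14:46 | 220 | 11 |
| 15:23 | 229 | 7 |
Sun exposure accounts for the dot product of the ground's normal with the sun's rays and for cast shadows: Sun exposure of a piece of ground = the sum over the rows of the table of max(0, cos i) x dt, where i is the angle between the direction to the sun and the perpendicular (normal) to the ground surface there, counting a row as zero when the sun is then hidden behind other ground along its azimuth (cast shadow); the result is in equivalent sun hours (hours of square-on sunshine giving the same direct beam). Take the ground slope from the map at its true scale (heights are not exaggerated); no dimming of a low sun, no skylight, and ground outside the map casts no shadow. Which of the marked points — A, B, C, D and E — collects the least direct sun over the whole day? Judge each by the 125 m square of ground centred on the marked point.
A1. E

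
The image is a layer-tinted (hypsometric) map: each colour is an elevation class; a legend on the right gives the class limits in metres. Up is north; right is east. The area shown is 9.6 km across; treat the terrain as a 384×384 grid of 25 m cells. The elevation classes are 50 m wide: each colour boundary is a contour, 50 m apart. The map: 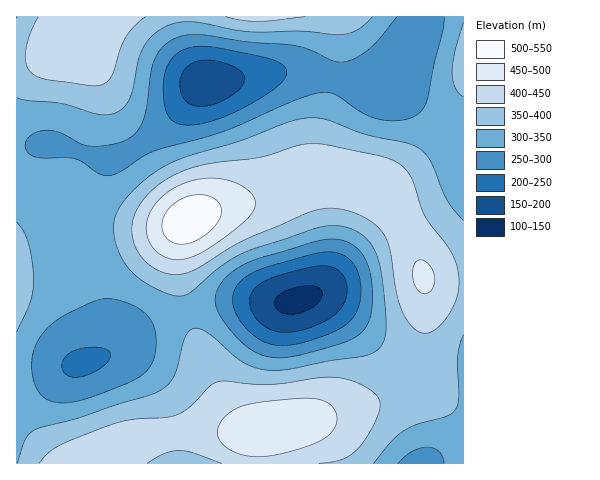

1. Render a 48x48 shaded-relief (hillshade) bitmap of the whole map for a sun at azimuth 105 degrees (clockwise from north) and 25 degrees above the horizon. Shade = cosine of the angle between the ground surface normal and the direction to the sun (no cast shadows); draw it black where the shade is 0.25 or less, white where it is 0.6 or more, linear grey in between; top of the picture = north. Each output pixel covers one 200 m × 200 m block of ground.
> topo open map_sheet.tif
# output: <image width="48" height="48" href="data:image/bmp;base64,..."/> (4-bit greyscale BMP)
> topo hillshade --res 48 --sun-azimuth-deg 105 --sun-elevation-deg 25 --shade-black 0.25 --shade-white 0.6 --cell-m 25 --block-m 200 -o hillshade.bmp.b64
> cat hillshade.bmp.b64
<image width="48" height="48" href="data:image/bmp;base64,Qk32BAAAAAAAAHYAAAAoAAAAMAAAADAAAAABAAQAAAAAAIAEAAATCwAAEwsAABAAAAAAAAAAAAAAABEREQAiIiIAMzMzAERERABVVVUAZmZmAHd3dwCIiIgAmZmZAKqqqgC7u7sAzMzMAN3d3QDu7u4A////ADNEVmd4iZqqmYd2Z4iZqqmZmqu8u6h1Q0REVWZneJmZmHdmZniZqqqZqqu7u6l2VFVVVVVmd4iIh3ZlVmeJmZmaqqu7u6mHZmZVVVVVZneId2ZVVWd4iZmZqqq7uqmYd3dmVUREVWZ3dmVVVVZniImZmqqqqpmZiIh3ZVRERVZmZlVVVVZmd3iJmZmZmZmZmZmIdlRERFVVVVVVVVVmZneImZmZiImZqaqYdlVEREVVVVVWZmZlVWZ3iIiIiIiZqruph2VVRERERVVmZ3ZlVVVneIiHd3iZqruqmHZlVURERFVnd3dlVEVWZ3d3d3iJq7u6mIdmZVRERFZ3iIh2VERFZmZmZneJq7u6qYh3ZlVERFZ4mZh2VENEVWZmZneJq7u6qZiHdmVERFZ5mqmHVDM0RFVVVmeKq7u6qZiId2VURVeJqqqXZUMzM0REVWeau7u6mZmIh3ZVVWeau7qYZUMzMzMzRWeau7uqmZmIh3ZlVniau7uodlQzIiIiNGeau7uqmYiIh3ZmZ4mrzMuph2VDIhERJGeau7uqmYiIh3ZmeJq8zMy6mHZUMhAAI1eau7upmIiHd2ZneKvM3cy6qYdlMhAAE1eavLupmIh3dmZniavN3dy7qph2QhAAE1eau7upmId2ZVVnibzd3dzLu6mHUyAAE1eau6qpmId2VURWibzd3cy7u7qYZCERI1eau6qZmIdlVDNFeazd3cy7u7updTIiNGeaqpmZmIdlQzM0aKvN3Mu7u7uphkMzRXiaqpmYiIdlQyIjV5vMzMu7u7uph1REVniaqoiIiId1QhETRoq8zLuqq7qph2VWZ4mamYiIiIh1QhESNXmru7qqqqqZh3ZneJqqmXd3iIh2QxEBJGeaqqqZmZmYh3d4iaqqmXd3eIh2UyEBI1aImZmYiIiId3d4mqqqmXd3eIh3VDEREkVniIiIiIiHd3eImqqqmXd3d4iHZUIhIjRWd4h3d3d3d3eImqqqmXd3d4iHdlQyIjRVZ3d3d3d3d3d4maqqmYh3d3iId2VEMzRFVmZmZnd3d3d4iZmpmYh3d3iIiHdlRERERVVmZmd3d3d3iImZmYiHd3eIiIh3ZUREREVVVmd3d3d3d3iJmZiId3eImZmYdlRDNERFVWZ3iId3d3d4iYiId3eImqqql2VEMzNEVWZ3iIh3ZmZ3iIiIh3eImru7qXZUMzM0RVZ3iIiHZlVmd4iIh3eIm8zMuodUQzM0RFZ3iJiHZVVVZ3iIiHeJq83dy5hlRERERFZniZmHZVRFVmd4iIiJq83d26l2VURERVVniZmYdlRERWZ3iIiJq83t3LmHZlVVVVZniZmYdlQzNFVniIiZq83d3LqHdmZmZmZniZqph1QzM0RneImaq83d3LqYd3d3d2ZniZqql2QyIjRWeImaq8zdy6mYiIiIiHd3iaqqmHUyIiNFZ4iZq7zMy6mIiImZmIh4iau7qXZDIiNFZ3iZqru7upiHeImZmZiImau7uodTIiNEVniJmqq7qph3eImaqpmZmqu8updkMg=="/>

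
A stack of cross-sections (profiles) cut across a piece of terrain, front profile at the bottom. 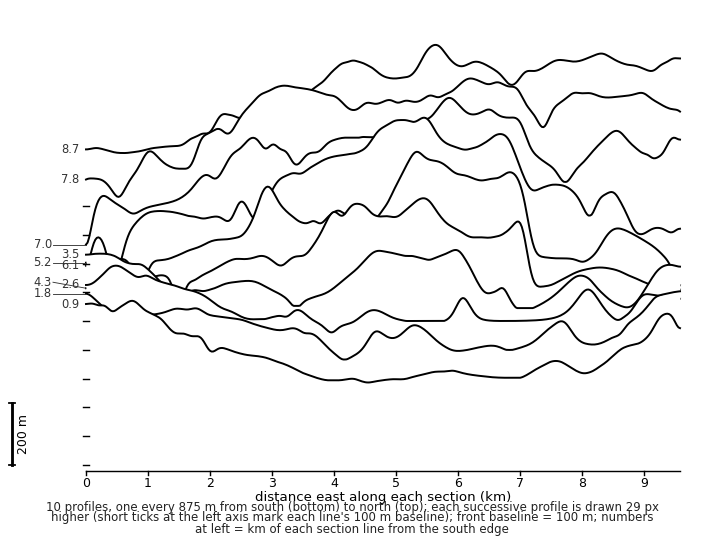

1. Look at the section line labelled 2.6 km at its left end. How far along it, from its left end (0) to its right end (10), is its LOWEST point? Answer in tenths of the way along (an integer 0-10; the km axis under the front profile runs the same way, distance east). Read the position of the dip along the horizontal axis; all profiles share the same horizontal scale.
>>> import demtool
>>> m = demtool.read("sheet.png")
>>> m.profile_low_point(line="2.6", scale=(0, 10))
4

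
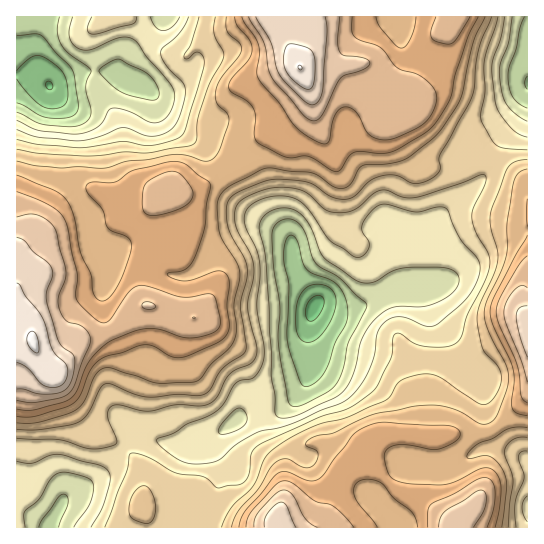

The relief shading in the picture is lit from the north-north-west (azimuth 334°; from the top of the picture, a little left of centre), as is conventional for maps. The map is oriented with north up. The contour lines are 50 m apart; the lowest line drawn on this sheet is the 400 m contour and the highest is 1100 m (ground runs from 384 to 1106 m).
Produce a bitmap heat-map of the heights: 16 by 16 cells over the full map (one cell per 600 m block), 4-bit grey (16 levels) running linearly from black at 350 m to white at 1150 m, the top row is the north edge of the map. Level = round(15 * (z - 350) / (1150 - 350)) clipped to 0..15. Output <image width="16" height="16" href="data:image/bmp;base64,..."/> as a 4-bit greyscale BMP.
<image width="16" height="16" href="data:image/bmp;base64,Qk32AAAAAAAAAHYAAAAoAAAAEAAAABAAAAABAAQAAAAAAIAAAAATCwAAEwsAABAAAAAAAAAAAAAAABEREQAiIiIAMzMzAERERABVVVUAZmZmAHd3dwCIiIgAmZmZAKqqqgC7u7sAzMzMAN3d3QDu7u4A////AERXd3vLqau3VFd3aKqpmahmZmVWiaqZl5h2ZlVWiZmJ3IiIdUNXiHntqZmGMkZ3eturu6YxNWaM25qqljJERXvLmamWNFVVabqaqoVGZVZ5qZq6h2eHdniIiJmZmZmHd1RWV4mrq6h2IkRGmry7uXQjRFaK3buqdDRVVovcuaqF"/>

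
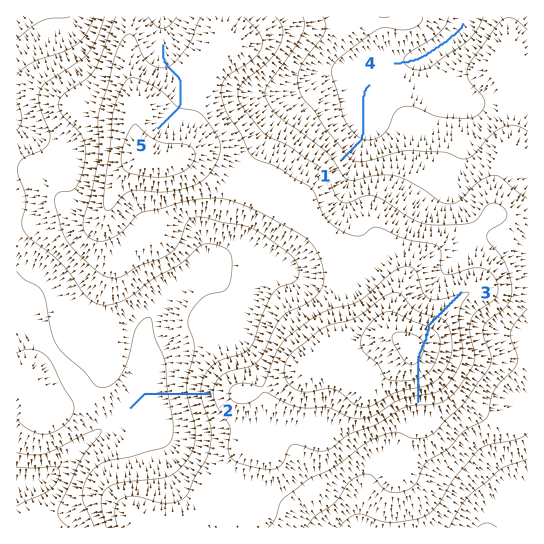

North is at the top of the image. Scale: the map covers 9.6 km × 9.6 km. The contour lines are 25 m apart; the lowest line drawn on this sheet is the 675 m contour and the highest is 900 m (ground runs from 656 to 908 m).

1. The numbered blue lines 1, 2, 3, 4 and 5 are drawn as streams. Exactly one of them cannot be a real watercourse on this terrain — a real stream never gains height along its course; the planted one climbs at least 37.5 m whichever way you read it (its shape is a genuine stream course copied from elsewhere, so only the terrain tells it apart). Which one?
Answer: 3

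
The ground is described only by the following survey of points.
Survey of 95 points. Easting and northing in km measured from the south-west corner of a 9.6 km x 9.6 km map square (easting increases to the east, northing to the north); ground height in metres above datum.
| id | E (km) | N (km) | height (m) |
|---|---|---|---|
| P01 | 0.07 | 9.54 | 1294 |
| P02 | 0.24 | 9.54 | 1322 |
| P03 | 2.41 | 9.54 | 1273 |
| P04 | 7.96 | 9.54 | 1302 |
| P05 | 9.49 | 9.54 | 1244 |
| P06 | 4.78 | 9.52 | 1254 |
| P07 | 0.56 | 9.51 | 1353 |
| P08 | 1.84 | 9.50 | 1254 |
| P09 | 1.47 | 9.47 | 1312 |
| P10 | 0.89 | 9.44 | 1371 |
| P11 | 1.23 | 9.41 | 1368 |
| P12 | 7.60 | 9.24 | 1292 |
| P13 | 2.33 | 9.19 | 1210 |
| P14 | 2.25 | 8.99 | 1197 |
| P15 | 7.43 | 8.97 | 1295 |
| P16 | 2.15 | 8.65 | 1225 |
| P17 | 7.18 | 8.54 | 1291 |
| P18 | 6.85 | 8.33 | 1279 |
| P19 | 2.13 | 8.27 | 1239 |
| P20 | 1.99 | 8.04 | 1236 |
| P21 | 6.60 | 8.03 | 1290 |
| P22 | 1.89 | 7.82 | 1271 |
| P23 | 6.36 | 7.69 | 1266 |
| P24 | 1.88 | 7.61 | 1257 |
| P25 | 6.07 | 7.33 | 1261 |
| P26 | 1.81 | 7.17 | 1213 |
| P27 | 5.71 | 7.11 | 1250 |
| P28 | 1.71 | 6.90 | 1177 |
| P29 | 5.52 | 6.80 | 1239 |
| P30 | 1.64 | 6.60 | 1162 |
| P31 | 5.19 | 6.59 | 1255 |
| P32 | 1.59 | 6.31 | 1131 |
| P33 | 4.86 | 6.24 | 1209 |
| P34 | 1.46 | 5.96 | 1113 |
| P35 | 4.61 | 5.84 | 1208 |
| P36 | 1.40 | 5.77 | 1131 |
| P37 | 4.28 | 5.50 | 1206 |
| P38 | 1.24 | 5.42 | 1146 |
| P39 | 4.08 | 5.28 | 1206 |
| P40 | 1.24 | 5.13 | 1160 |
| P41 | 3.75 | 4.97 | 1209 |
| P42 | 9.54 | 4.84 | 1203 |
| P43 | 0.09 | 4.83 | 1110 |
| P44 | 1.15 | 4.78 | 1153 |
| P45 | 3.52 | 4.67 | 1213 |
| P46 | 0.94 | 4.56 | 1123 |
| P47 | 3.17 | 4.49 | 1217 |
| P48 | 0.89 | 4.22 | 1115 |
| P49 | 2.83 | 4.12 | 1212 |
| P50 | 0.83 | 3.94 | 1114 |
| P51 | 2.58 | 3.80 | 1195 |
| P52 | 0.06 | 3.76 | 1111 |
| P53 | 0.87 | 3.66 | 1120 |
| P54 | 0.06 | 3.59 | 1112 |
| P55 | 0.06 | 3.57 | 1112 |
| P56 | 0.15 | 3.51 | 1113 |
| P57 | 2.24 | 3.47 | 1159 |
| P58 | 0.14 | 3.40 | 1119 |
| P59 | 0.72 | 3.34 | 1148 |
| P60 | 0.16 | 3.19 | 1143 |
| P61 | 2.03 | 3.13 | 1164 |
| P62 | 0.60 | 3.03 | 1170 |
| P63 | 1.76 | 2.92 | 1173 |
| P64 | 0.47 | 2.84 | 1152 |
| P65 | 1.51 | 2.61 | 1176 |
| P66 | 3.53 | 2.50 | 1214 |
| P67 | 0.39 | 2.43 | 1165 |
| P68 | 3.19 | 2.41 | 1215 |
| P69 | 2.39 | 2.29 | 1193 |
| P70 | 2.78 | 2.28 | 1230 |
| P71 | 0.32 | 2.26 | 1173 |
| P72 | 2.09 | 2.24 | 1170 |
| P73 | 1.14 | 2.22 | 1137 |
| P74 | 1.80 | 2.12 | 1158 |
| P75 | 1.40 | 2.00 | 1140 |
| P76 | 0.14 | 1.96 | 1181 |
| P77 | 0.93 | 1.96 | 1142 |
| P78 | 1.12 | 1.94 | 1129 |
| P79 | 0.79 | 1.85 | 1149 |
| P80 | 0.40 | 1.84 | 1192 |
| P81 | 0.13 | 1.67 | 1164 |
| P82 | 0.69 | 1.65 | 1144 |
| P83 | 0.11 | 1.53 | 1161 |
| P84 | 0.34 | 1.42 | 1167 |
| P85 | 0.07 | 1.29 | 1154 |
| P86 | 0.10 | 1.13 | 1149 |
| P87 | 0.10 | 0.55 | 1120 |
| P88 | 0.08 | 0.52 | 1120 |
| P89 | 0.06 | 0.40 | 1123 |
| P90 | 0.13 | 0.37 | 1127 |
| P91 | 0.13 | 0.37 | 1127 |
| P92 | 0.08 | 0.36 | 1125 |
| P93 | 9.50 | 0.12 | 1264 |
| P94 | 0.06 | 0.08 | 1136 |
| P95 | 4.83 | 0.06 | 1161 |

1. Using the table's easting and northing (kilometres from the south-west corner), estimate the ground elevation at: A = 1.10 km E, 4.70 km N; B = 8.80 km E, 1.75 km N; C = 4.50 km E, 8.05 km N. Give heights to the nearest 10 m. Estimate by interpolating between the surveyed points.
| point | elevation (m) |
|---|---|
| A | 1150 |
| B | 1210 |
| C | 1230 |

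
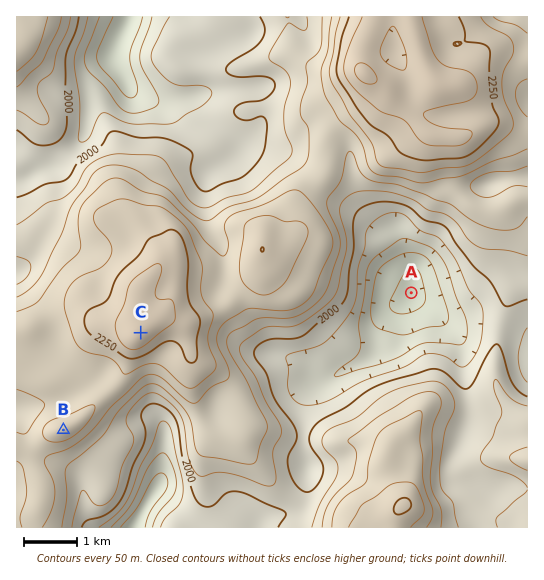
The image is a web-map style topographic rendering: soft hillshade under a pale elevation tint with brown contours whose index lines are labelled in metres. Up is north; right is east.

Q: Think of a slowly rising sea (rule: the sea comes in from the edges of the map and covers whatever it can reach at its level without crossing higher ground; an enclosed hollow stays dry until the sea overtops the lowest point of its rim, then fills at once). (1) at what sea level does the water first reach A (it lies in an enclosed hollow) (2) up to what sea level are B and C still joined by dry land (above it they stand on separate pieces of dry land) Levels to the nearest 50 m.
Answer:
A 2000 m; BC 2200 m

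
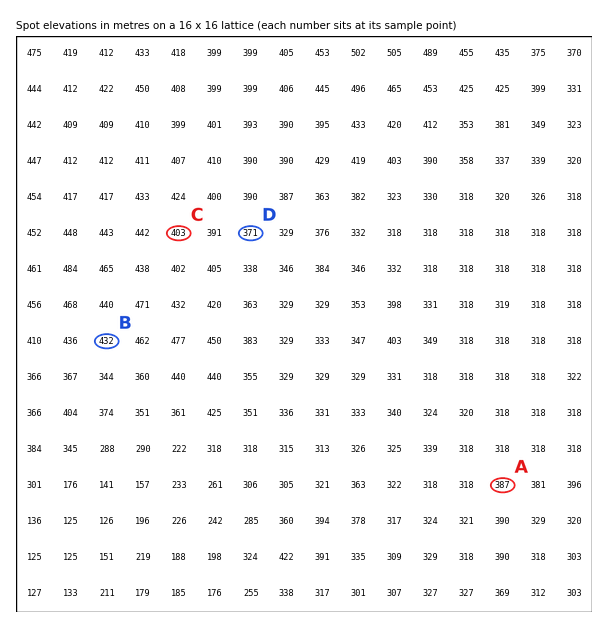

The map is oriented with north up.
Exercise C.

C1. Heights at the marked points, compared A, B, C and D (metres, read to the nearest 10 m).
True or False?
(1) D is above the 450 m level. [False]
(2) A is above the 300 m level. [True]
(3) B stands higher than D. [True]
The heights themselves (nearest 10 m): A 390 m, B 430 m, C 400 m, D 370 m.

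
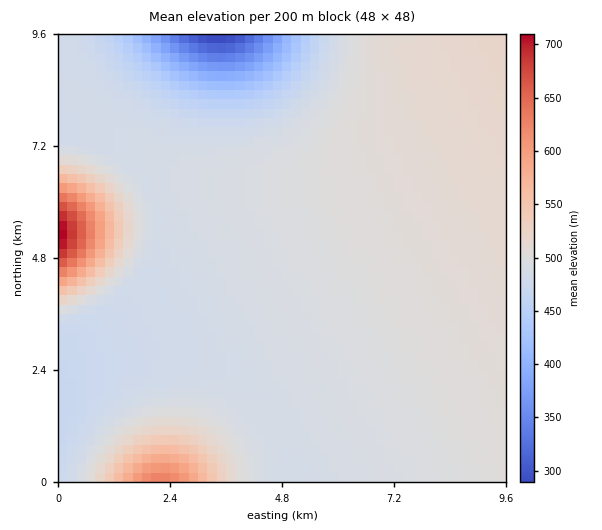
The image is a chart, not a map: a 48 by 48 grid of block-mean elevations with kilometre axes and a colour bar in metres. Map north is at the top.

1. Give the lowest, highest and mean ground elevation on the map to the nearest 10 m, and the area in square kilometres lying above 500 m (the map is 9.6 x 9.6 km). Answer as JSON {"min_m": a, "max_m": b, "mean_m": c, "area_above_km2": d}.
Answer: {"min_m": 280, "max_m": 720, "mean_m": 490, "area_above_km2": 33.5}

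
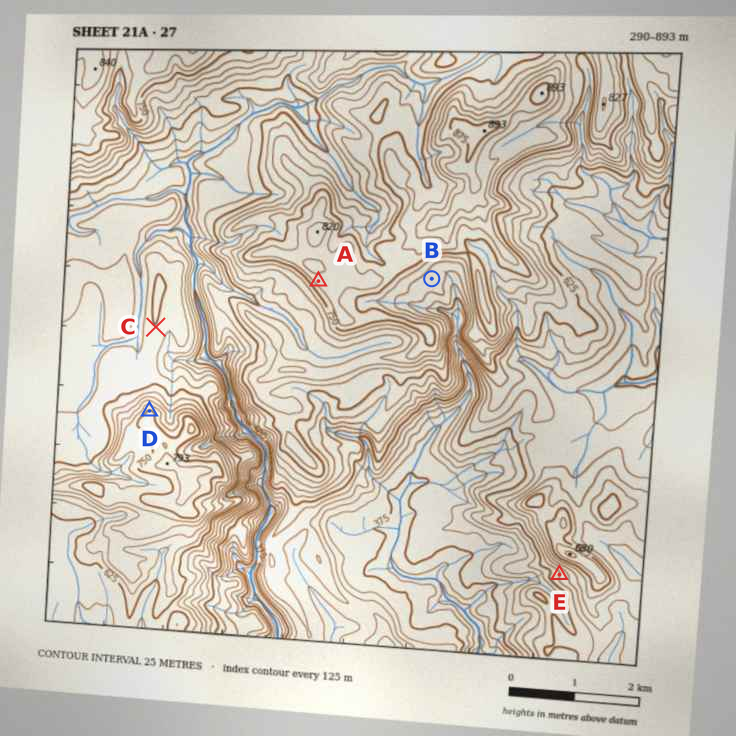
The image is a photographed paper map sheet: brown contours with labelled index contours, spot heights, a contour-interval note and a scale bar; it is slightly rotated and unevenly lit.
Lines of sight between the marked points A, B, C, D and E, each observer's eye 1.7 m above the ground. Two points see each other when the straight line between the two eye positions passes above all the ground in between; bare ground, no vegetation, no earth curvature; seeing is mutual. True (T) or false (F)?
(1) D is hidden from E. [T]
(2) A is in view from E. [F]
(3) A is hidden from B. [T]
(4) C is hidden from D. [F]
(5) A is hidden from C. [F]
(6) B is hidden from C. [T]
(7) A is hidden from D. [F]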